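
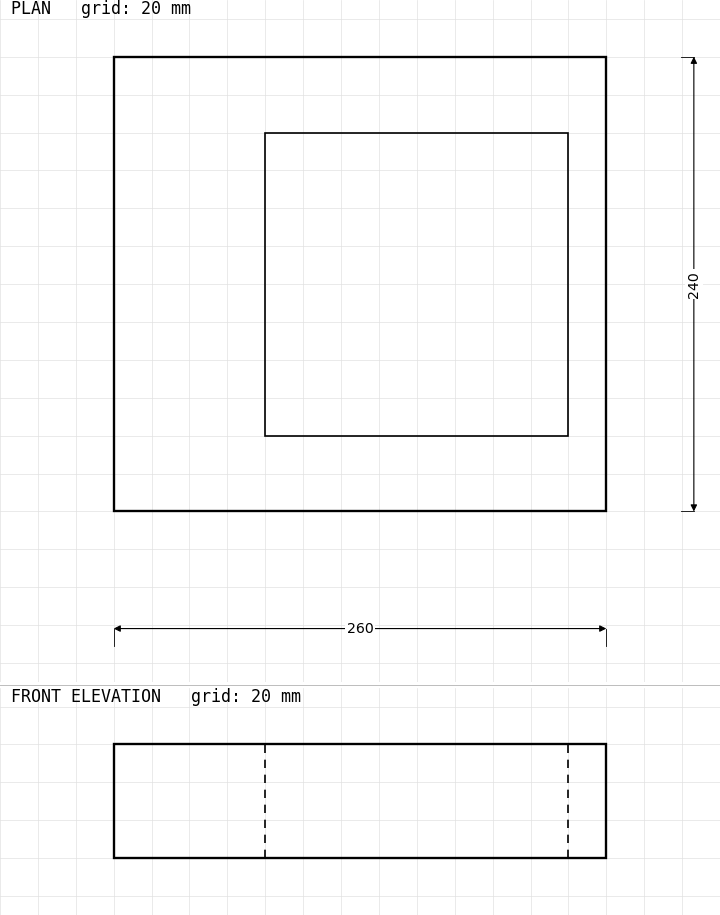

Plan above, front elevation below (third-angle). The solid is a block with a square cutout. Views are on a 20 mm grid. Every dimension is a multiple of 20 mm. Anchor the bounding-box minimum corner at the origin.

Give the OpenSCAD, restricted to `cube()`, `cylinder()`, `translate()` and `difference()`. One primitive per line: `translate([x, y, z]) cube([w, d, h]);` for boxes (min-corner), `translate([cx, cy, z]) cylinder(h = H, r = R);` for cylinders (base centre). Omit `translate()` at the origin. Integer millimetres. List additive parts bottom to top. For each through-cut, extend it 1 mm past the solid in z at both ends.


difference() {
  cube([260, 240, 60]);
  translate([80, 40, -1]) cube([160, 160, 62]);
}


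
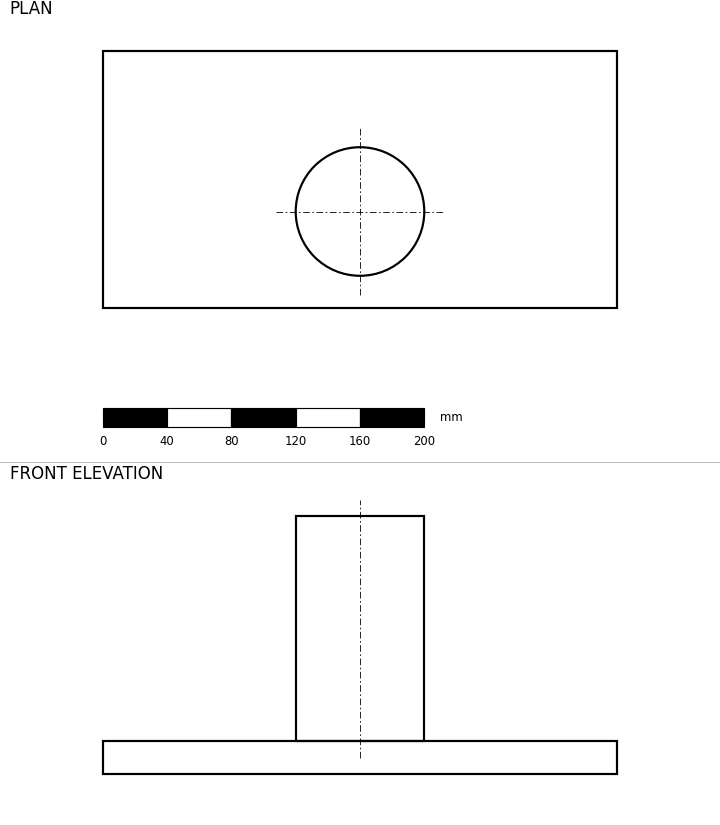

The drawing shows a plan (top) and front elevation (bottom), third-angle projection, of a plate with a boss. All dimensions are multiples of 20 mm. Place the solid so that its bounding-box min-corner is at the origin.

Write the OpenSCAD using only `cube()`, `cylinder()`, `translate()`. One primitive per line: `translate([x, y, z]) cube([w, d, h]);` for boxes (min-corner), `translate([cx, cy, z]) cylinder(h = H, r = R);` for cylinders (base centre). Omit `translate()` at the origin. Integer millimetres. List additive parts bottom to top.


cube([320, 160, 20]);
translate([160, 60, 20]) cylinder(h = 140, r = 40);


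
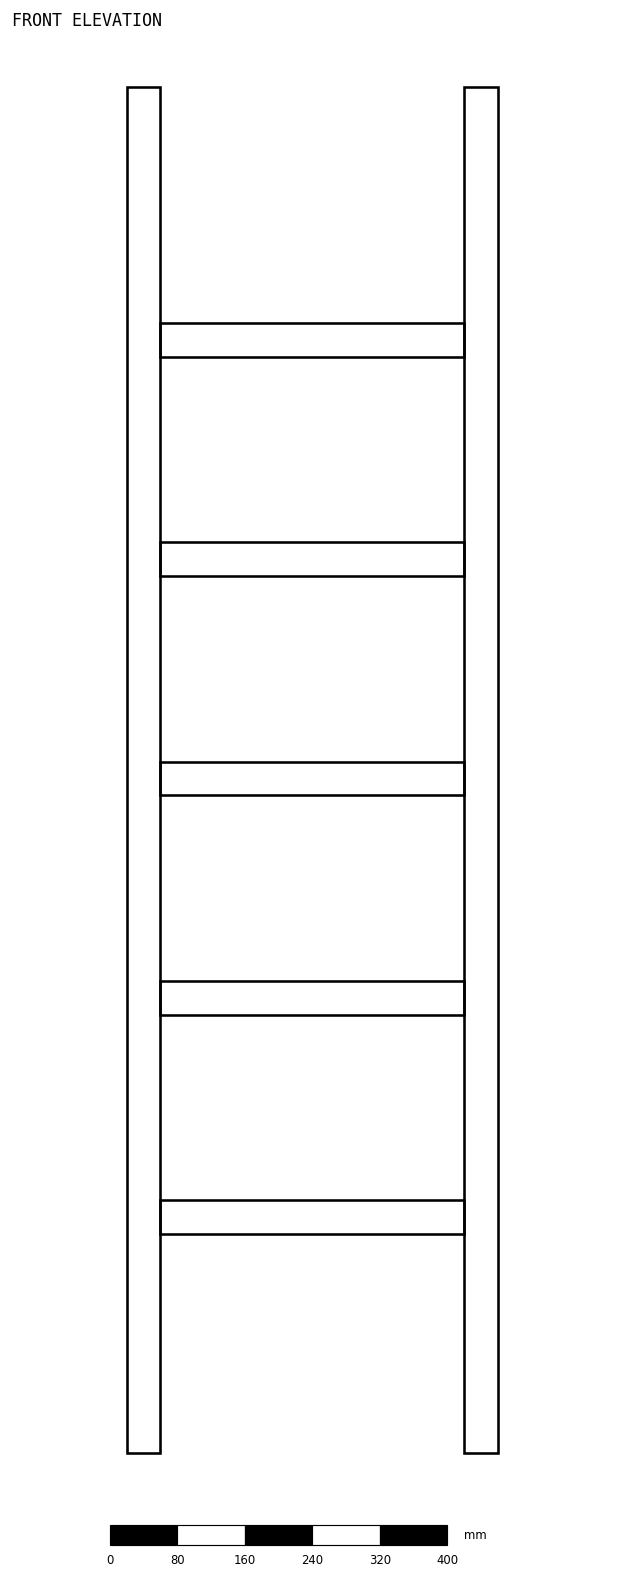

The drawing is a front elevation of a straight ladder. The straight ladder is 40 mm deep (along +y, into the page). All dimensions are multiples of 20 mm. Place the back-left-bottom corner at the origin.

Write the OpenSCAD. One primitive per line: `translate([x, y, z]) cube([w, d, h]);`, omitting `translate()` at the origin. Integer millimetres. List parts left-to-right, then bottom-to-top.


cube([40, 40, 1620]);
translate([40, 0, 260]) cube([360, 40, 40]);
translate([40, 0, 520]) cube([360, 40, 40]);
translate([40, 0, 780]) cube([360, 40, 40]);
translate([40, 0, 1040]) cube([360, 40, 40]);
translate([40, 0, 1300]) cube([360, 40, 40]);
translate([400, 0, 0]) cube([40, 40, 1620]);


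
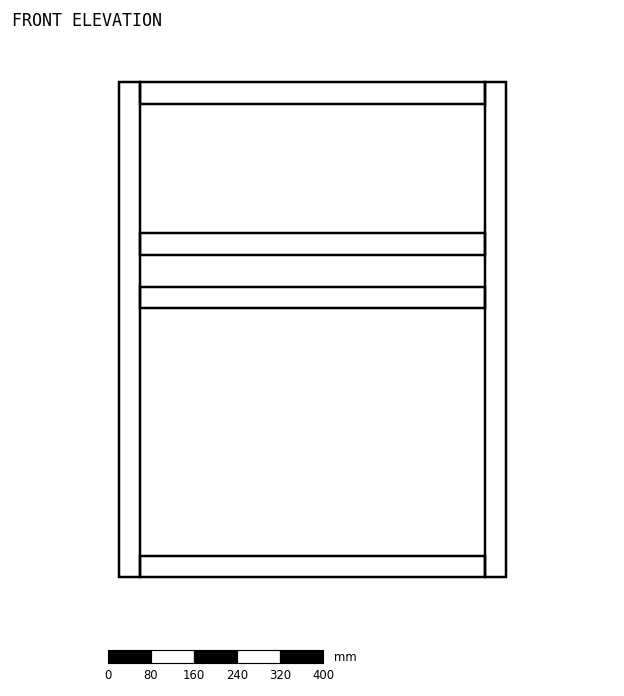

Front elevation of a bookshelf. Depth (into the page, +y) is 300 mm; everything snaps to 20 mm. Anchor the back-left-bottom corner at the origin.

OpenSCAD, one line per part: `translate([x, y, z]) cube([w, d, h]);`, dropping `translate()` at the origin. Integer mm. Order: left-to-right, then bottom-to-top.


cube([40, 300, 920]);
translate([40, 0, 0]) cube([640, 300, 40]);
translate([40, 0, 500]) cube([640, 300, 40]);
translate([40, 0, 600]) cube([640, 300, 40]);
translate([40, 0, 880]) cube([640, 300, 40]);
translate([680, 0, 0]) cube([40, 300, 920]);


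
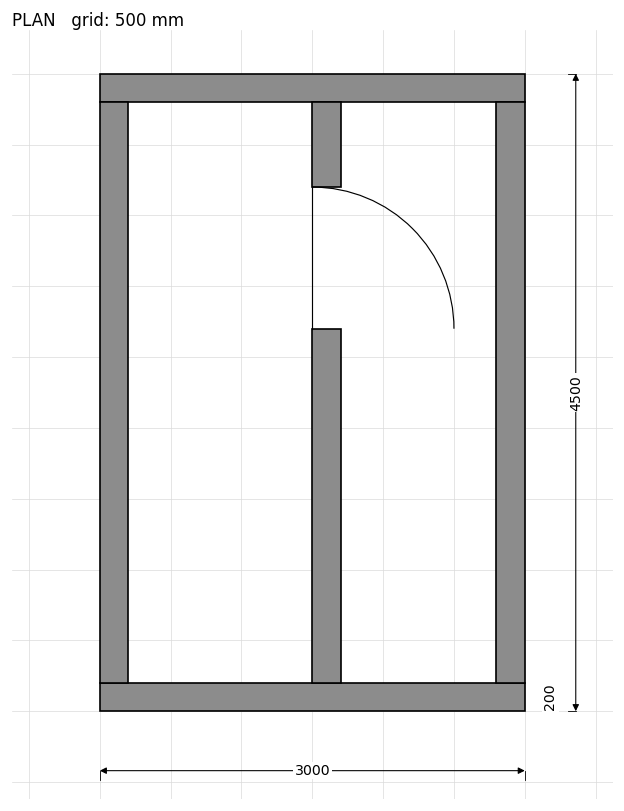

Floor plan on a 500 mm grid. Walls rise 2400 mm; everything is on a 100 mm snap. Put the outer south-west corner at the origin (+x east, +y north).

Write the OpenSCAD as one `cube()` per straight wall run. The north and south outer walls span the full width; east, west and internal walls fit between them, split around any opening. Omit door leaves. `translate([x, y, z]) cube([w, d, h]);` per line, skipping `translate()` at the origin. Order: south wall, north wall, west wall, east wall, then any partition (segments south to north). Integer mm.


cube([3000, 200, 2400]);
translate([0, 4300, 0]) cube([3000, 200, 2400]);
translate([0, 200, 0]) cube([200, 4100, 2400]);
translate([2800, 200, 0]) cube([200, 4100, 2400]);
translate([1500, 200, 0]) cube([200, 2500, 2400]);
translate([1500, 3700, 0]) cube([200, 600, 2400]);


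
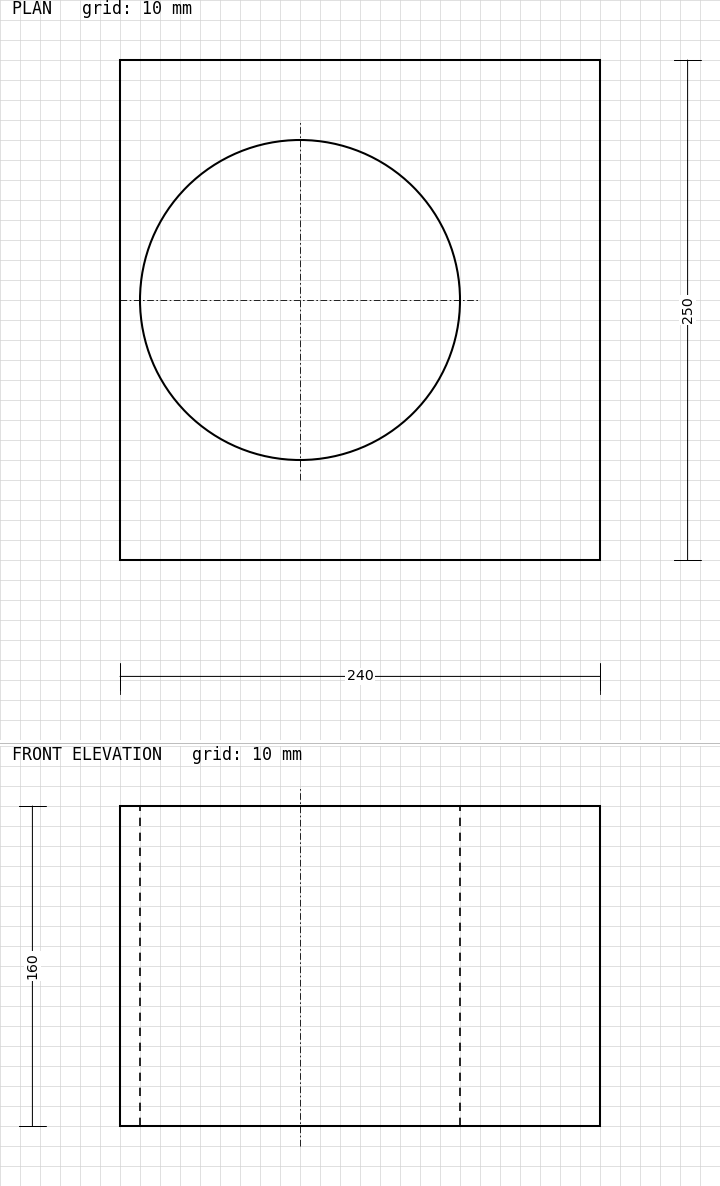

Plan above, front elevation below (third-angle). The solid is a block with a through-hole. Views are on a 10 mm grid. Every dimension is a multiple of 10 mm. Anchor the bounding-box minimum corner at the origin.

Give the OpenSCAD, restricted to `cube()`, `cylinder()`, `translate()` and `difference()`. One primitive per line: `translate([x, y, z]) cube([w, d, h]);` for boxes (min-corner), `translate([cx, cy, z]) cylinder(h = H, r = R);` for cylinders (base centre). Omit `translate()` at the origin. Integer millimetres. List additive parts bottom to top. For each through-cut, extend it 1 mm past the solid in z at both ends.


difference() {
  cube([240, 250, 160]);
  translate([90, 130, -1]) cylinder(h = 162, r = 80);
}


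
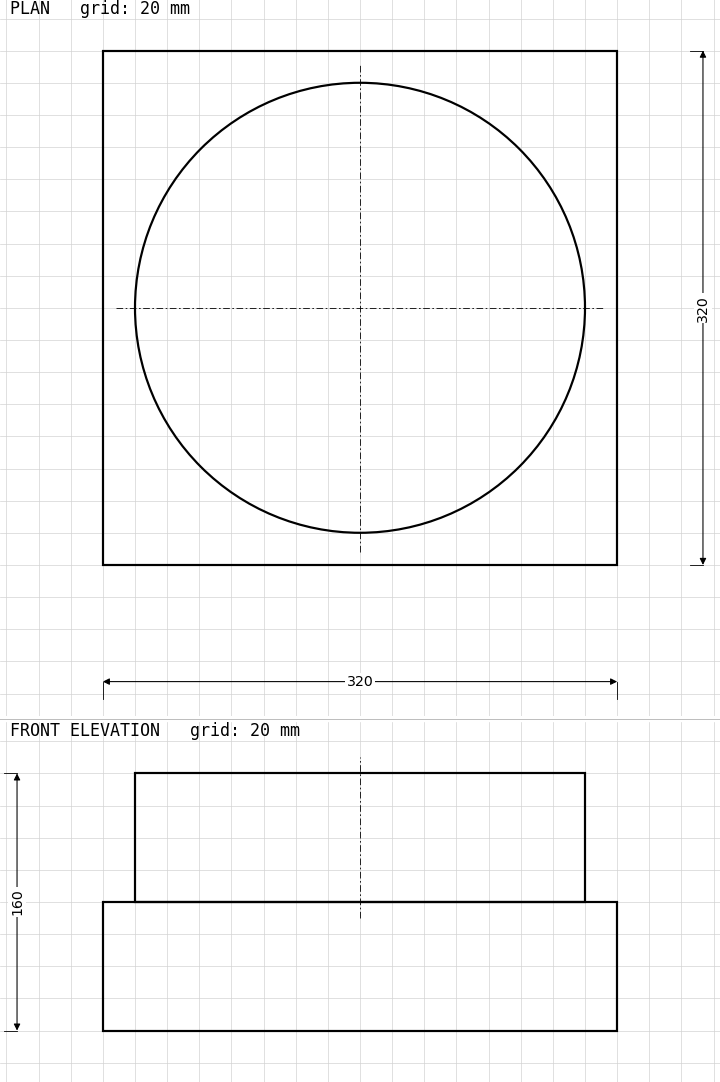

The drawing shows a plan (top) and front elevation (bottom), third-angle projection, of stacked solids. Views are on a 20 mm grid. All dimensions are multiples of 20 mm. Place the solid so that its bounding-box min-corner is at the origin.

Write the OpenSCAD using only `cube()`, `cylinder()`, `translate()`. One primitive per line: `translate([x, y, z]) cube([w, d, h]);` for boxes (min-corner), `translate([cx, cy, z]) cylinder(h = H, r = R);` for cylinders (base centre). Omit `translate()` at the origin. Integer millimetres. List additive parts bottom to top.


cube([320, 320, 80]);
translate([160, 160, 80]) cylinder(h = 80, r = 140);


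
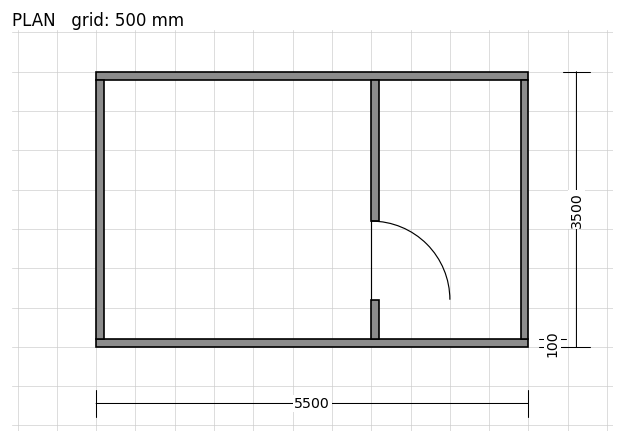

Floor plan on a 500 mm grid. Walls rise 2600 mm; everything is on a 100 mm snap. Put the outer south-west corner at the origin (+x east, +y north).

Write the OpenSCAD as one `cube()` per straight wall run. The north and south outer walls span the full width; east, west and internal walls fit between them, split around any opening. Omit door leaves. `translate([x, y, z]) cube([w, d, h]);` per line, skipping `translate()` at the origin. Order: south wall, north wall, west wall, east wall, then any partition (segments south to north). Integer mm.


cube([5500, 100, 2600]);
translate([0, 3400, 0]) cube([5500, 100, 2600]);
translate([0, 100, 0]) cube([100, 3300, 2600]);
translate([5400, 100, 0]) cube([100, 3300, 2600]);
translate([3500, 100, 0]) cube([100, 500, 2600]);
translate([3500, 1600, 0]) cube([100, 1800, 2600]);


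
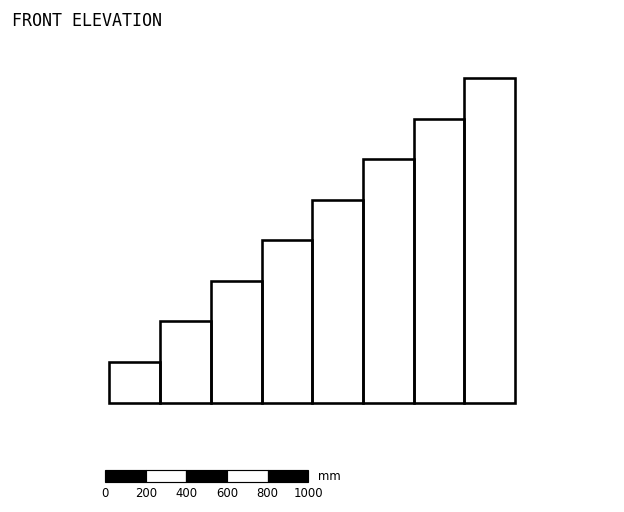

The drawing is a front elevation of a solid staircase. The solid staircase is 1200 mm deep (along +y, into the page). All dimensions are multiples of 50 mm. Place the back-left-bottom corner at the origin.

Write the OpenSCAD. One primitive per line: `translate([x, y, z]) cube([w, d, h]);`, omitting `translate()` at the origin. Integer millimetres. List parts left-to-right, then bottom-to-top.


cube([250, 1200, 200]);
translate([250, 0, 0]) cube([250, 1200, 400]);
translate([500, 0, 0]) cube([250, 1200, 600]);
translate([750, 0, 0]) cube([250, 1200, 800]);
translate([1000, 0, 0]) cube([250, 1200, 1000]);
translate([1250, 0, 0]) cube([250, 1200, 1200]);
translate([1500, 0, 0]) cube([250, 1200, 1400]);
translate([1750, 0, 0]) cube([250, 1200, 1600]);


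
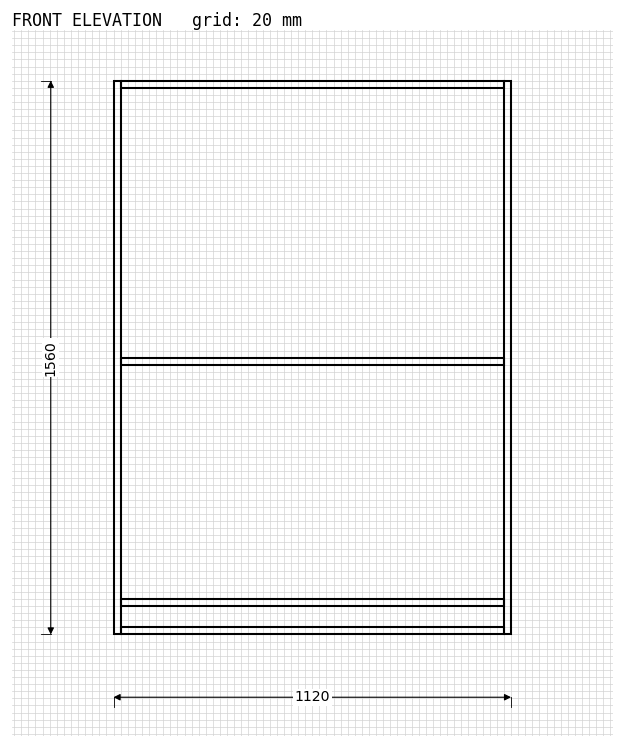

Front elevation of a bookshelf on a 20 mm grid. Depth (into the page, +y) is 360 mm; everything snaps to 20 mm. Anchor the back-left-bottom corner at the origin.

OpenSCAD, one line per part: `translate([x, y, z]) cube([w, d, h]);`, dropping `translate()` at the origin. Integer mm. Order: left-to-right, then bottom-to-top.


cube([20, 360, 1560]);
translate([20, 0, 0]) cube([1080, 360, 20]);
translate([20, 0, 80]) cube([1080, 360, 20]);
translate([20, 0, 760]) cube([1080, 360, 20]);
translate([20, 0, 1540]) cube([1080, 360, 20]);
translate([1100, 0, 0]) cube([20, 360, 1560]);


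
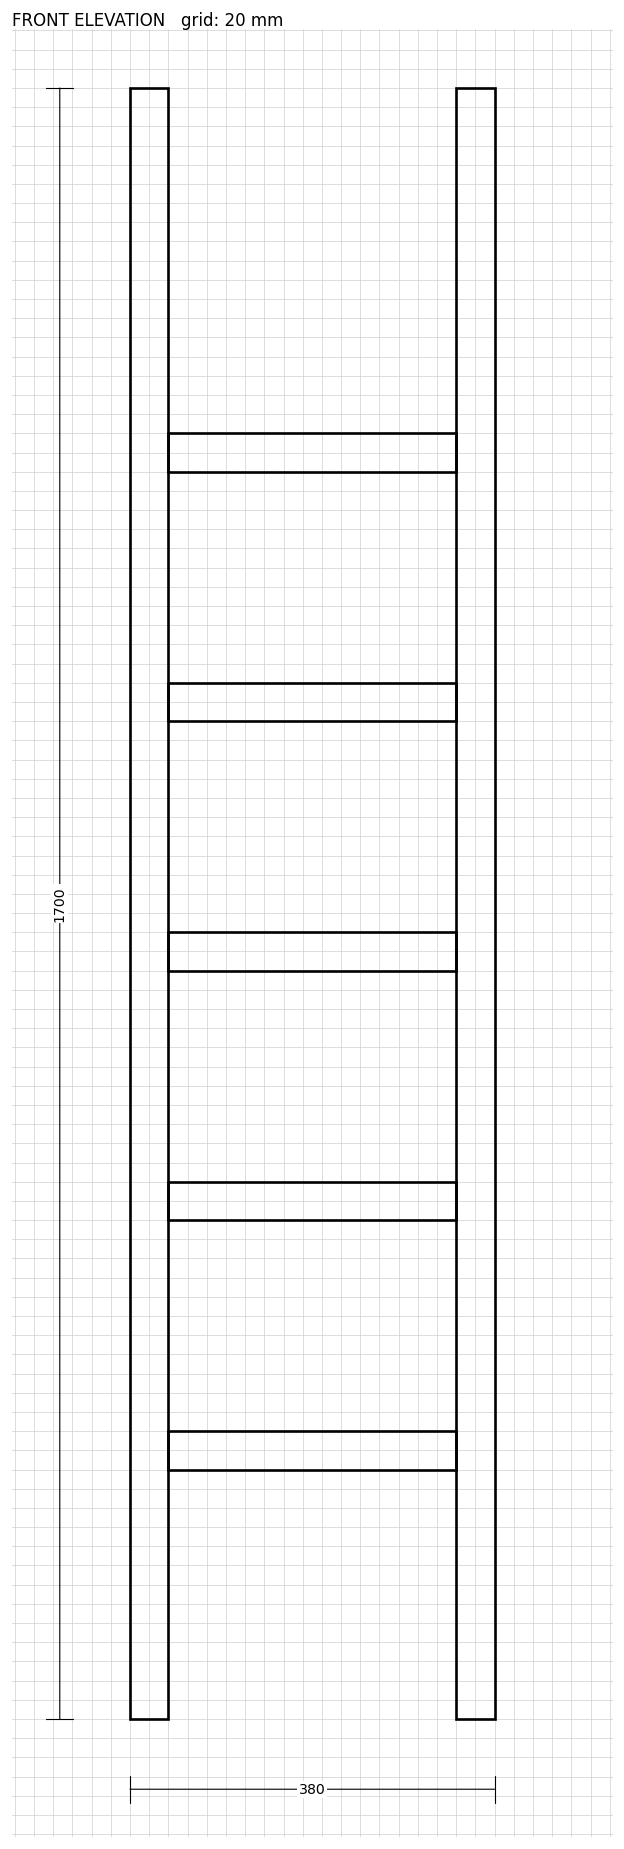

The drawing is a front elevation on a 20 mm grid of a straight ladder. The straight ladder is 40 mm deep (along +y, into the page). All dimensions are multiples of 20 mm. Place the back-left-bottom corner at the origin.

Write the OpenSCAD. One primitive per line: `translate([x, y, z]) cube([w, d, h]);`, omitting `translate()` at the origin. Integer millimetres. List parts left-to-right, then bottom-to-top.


cube([40, 40, 1700]);
translate([40, 0, 260]) cube([300, 40, 40]);
translate([40, 0, 520]) cube([300, 40, 40]);
translate([40, 0, 780]) cube([300, 40, 40]);
translate([40, 0, 1040]) cube([300, 40, 40]);
translate([40, 0, 1300]) cube([300, 40, 40]);
translate([340, 0, 0]) cube([40, 40, 1700]);


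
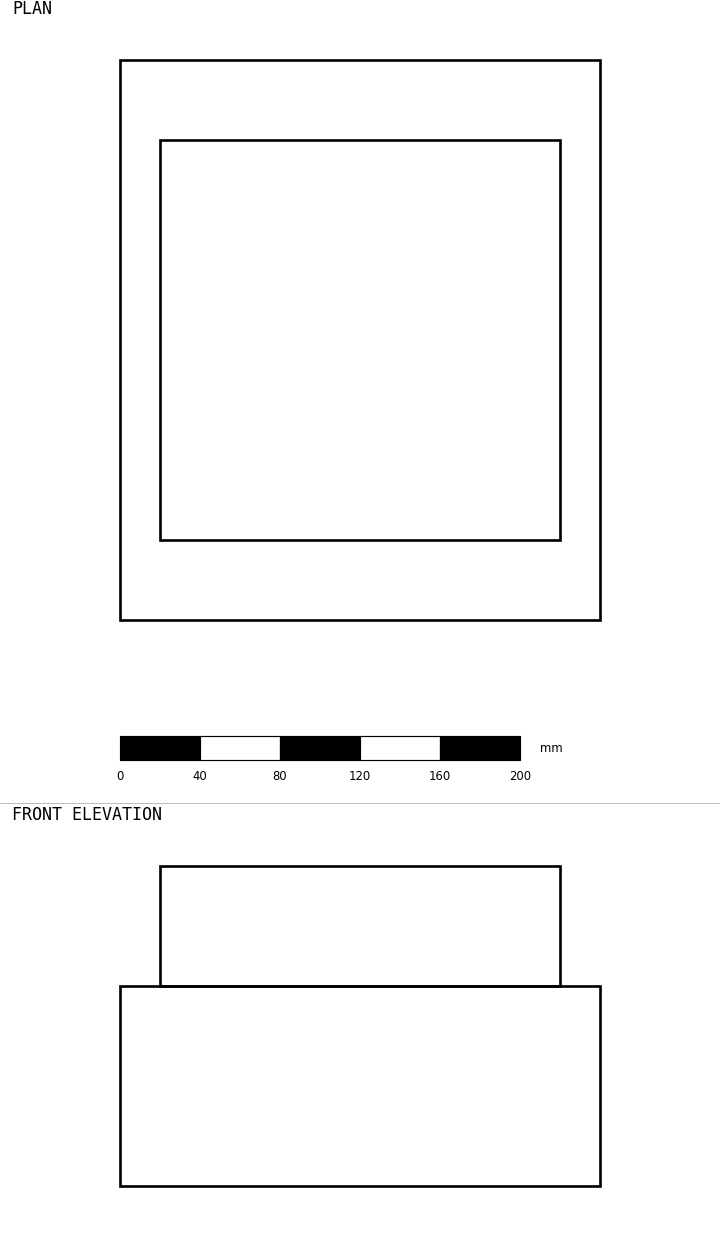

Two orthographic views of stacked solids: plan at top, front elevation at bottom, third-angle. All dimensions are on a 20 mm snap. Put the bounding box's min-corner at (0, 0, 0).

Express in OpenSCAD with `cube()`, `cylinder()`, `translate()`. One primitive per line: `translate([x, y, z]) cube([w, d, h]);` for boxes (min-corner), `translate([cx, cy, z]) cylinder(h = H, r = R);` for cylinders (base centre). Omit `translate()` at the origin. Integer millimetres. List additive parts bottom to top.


cube([240, 280, 100]);
translate([20, 40, 100]) cube([200, 200, 60]);


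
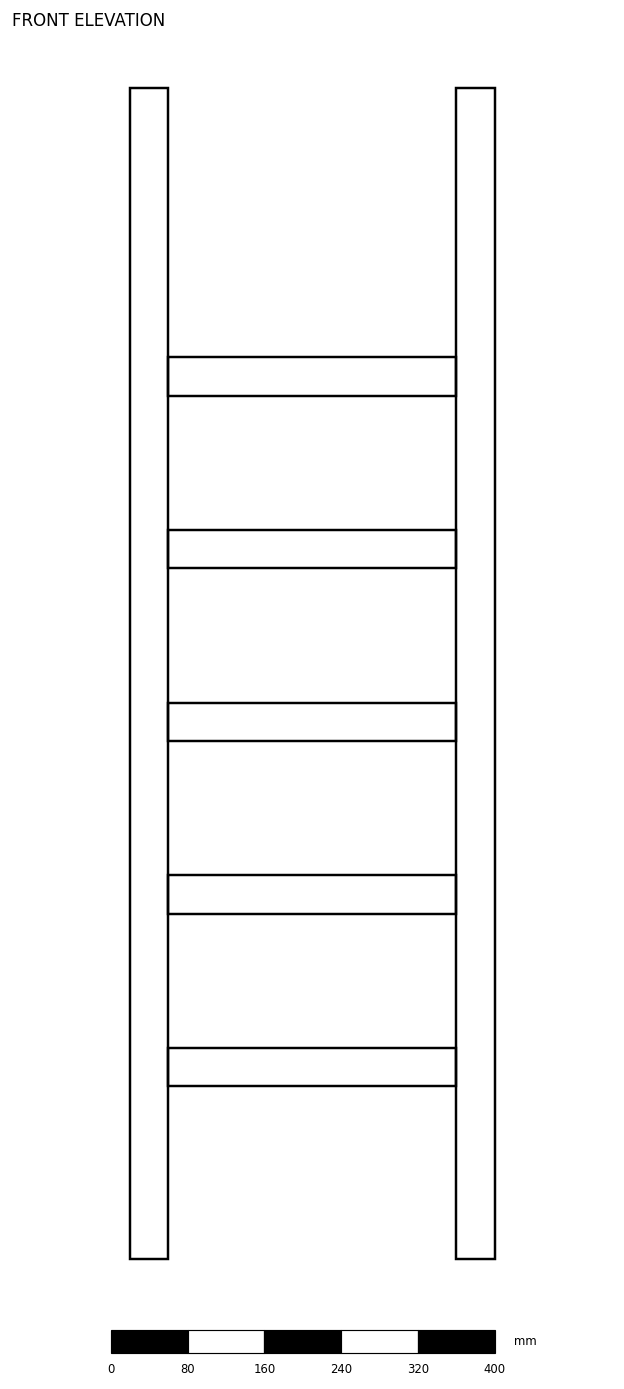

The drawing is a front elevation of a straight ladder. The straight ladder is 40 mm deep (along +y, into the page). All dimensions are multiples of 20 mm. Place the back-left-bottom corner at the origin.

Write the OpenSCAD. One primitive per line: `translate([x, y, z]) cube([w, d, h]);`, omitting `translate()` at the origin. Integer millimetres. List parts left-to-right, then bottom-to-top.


cube([40, 40, 1220]);
translate([40, 0, 180]) cube([300, 40, 40]);
translate([40, 0, 360]) cube([300, 40, 40]);
translate([40, 0, 540]) cube([300, 40, 40]);
translate([40, 0, 720]) cube([300, 40, 40]);
translate([40, 0, 900]) cube([300, 40, 40]);
translate([340, 0, 0]) cube([40, 40, 1220]);


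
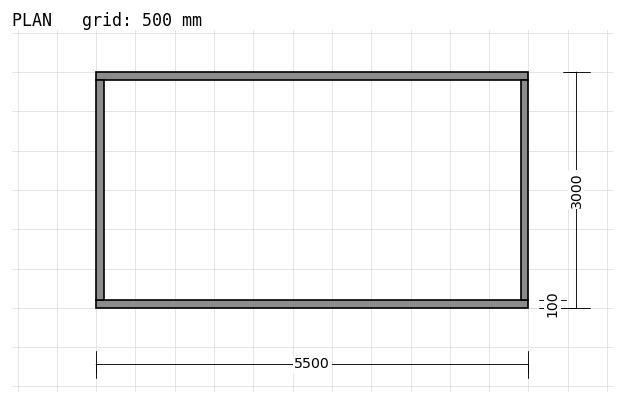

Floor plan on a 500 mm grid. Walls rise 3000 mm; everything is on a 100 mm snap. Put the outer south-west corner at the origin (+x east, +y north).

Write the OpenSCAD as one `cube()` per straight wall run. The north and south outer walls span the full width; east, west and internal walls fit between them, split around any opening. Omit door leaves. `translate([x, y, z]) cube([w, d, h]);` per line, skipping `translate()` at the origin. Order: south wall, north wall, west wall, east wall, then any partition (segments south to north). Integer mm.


cube([5500, 100, 3000]);
translate([0, 2900, 0]) cube([5500, 100, 3000]);
translate([0, 100, 0]) cube([100, 2800, 3000]);
translate([5400, 100, 0]) cube([100, 2800, 3000]);


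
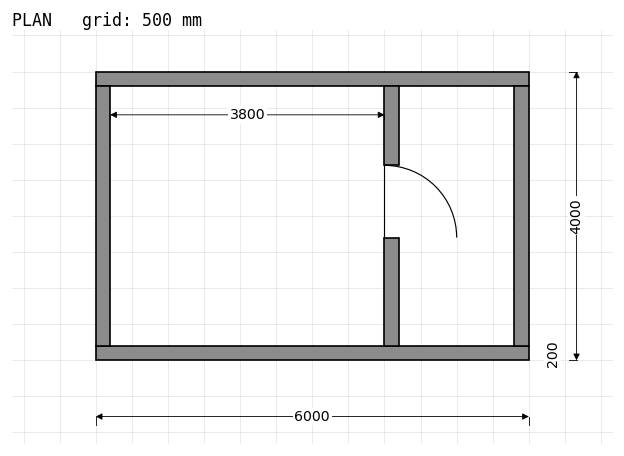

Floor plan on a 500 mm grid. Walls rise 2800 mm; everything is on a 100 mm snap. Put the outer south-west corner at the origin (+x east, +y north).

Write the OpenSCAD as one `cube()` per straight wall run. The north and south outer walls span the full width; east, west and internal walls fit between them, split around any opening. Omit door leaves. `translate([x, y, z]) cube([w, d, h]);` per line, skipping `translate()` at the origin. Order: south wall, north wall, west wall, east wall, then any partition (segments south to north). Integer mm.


cube([6000, 200, 2800]);
translate([0, 3800, 0]) cube([6000, 200, 2800]);
translate([0, 200, 0]) cube([200, 3600, 2800]);
translate([5800, 200, 0]) cube([200, 3600, 2800]);
translate([4000, 200, 0]) cube([200, 1500, 2800]);
translate([4000, 2700, 0]) cube([200, 1100, 2800]);


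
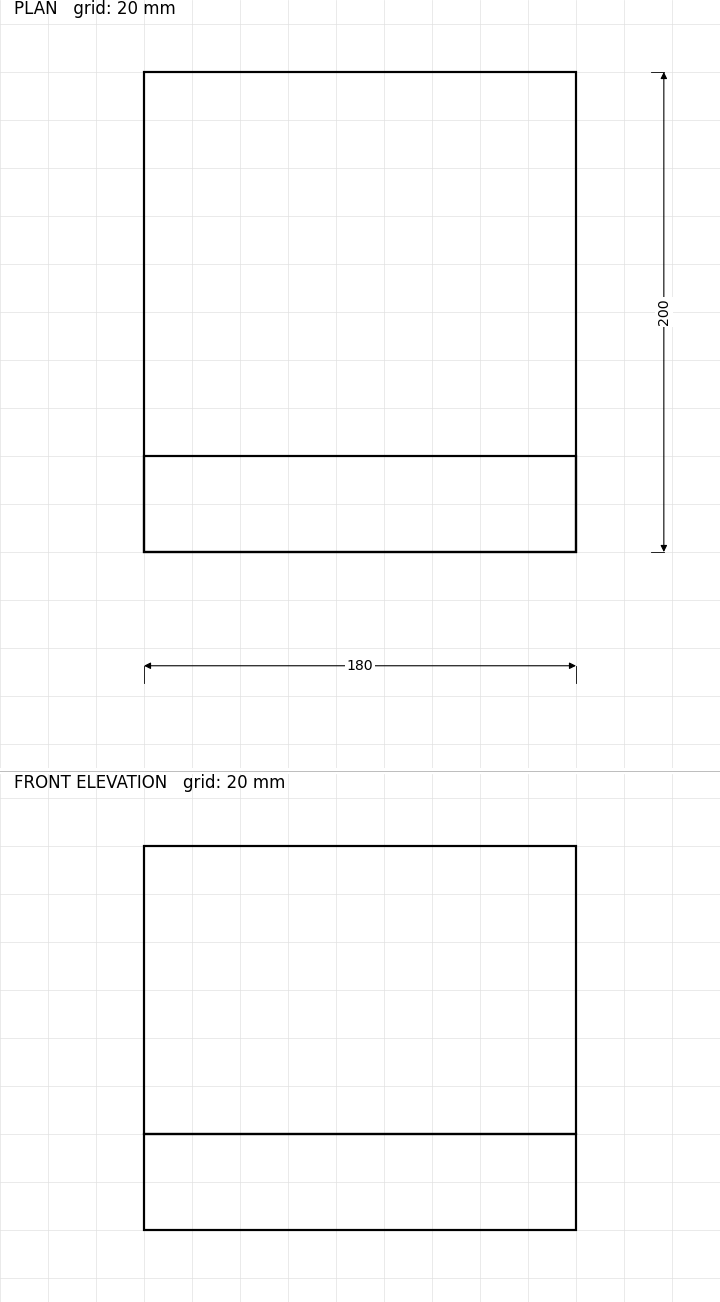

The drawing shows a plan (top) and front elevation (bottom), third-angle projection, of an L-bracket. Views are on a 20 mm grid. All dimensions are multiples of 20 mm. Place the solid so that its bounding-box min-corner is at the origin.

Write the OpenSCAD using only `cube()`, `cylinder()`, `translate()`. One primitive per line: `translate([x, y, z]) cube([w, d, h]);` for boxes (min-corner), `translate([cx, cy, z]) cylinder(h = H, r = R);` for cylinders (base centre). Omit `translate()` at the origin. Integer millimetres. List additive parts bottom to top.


cube([180, 200, 40]);
translate([0, 0, 40]) cube([180, 40, 120]);


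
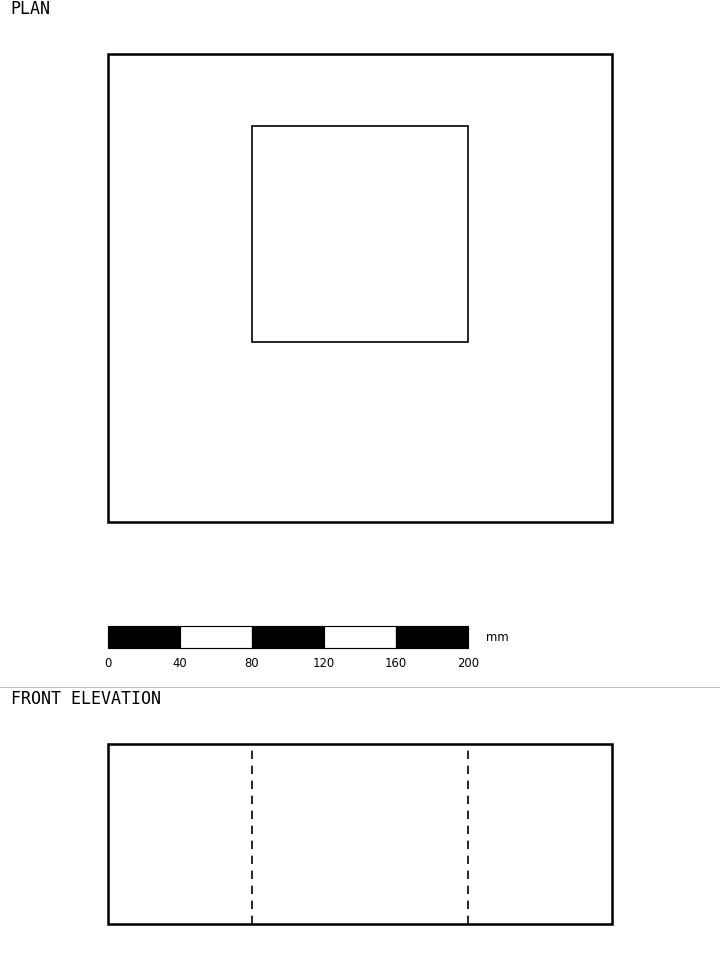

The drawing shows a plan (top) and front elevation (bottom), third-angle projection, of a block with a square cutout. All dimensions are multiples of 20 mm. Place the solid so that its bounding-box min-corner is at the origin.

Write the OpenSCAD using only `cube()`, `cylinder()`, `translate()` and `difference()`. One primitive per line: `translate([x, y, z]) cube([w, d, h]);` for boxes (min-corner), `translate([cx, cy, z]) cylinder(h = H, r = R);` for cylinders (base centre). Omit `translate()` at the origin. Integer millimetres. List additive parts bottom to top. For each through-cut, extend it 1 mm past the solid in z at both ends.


difference() {
  cube([280, 260, 100]);
  translate([80, 100, -1]) cube([120, 120, 102]);
}


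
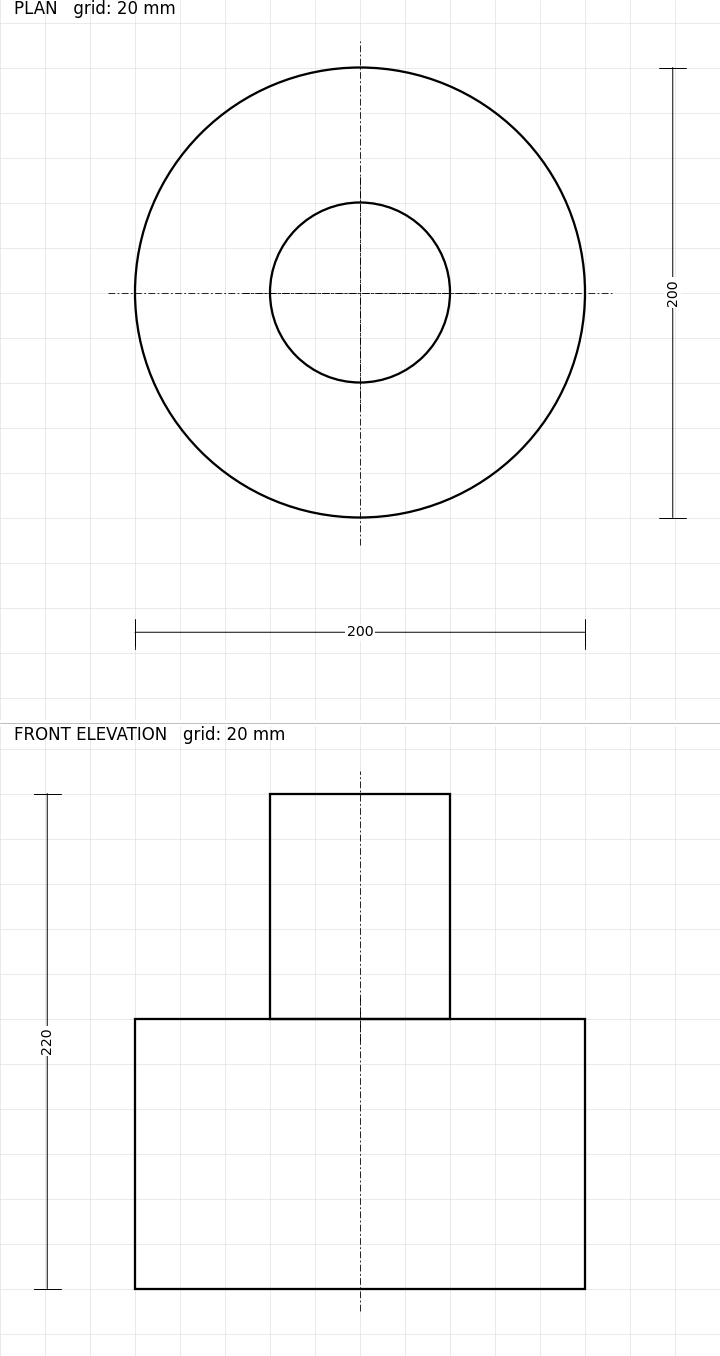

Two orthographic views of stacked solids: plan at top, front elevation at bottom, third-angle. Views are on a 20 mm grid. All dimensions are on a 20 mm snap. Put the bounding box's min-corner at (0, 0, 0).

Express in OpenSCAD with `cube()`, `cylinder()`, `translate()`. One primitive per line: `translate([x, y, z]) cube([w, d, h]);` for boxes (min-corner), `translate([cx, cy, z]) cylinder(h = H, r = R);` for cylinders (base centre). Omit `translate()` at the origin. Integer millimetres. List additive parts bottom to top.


translate([100, 100, 0]) cylinder(h = 120, r = 100);
translate([100, 100, 120]) cylinder(h = 100, r = 40);


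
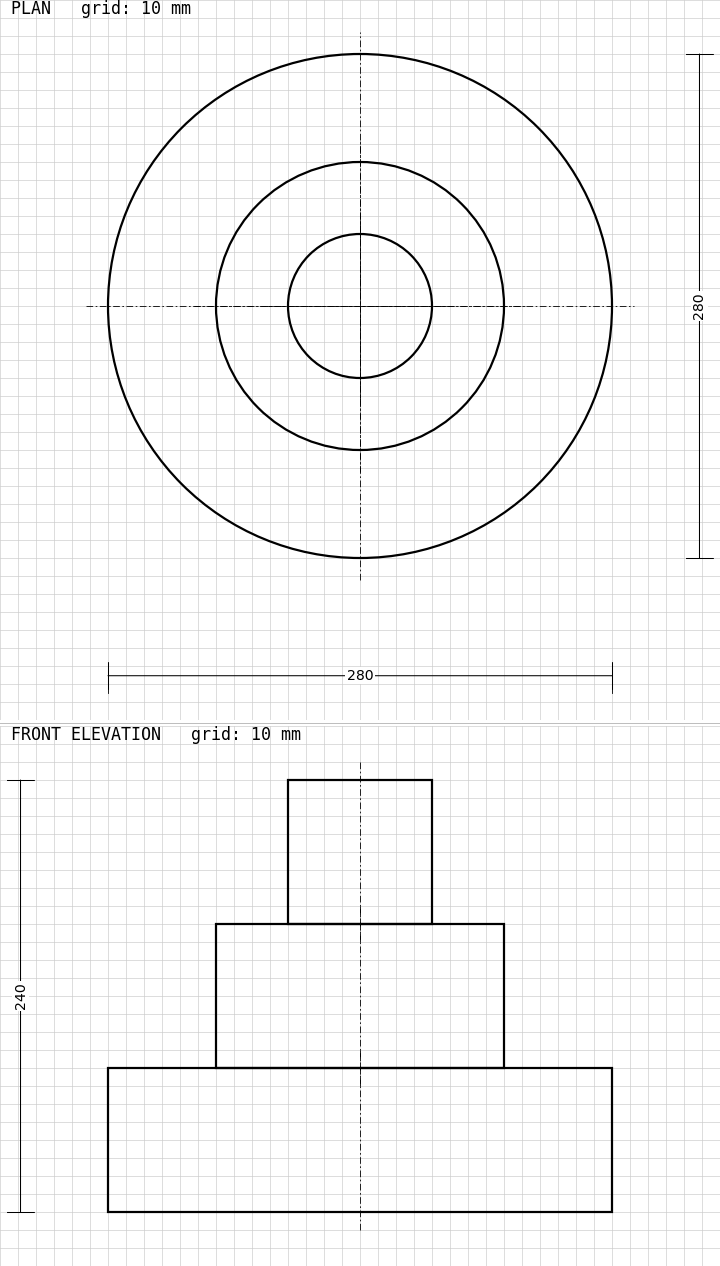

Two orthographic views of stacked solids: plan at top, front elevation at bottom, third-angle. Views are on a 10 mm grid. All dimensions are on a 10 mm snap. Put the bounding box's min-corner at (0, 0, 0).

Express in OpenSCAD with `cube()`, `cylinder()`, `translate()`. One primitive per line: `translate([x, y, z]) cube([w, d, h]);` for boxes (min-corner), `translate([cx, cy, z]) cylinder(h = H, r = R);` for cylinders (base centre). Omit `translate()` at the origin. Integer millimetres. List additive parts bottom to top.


translate([140, 140, 0]) cylinder(h = 80, r = 140);
translate([140, 140, 80]) cylinder(h = 80, r = 80);
translate([140, 140, 160]) cylinder(h = 80, r = 40);


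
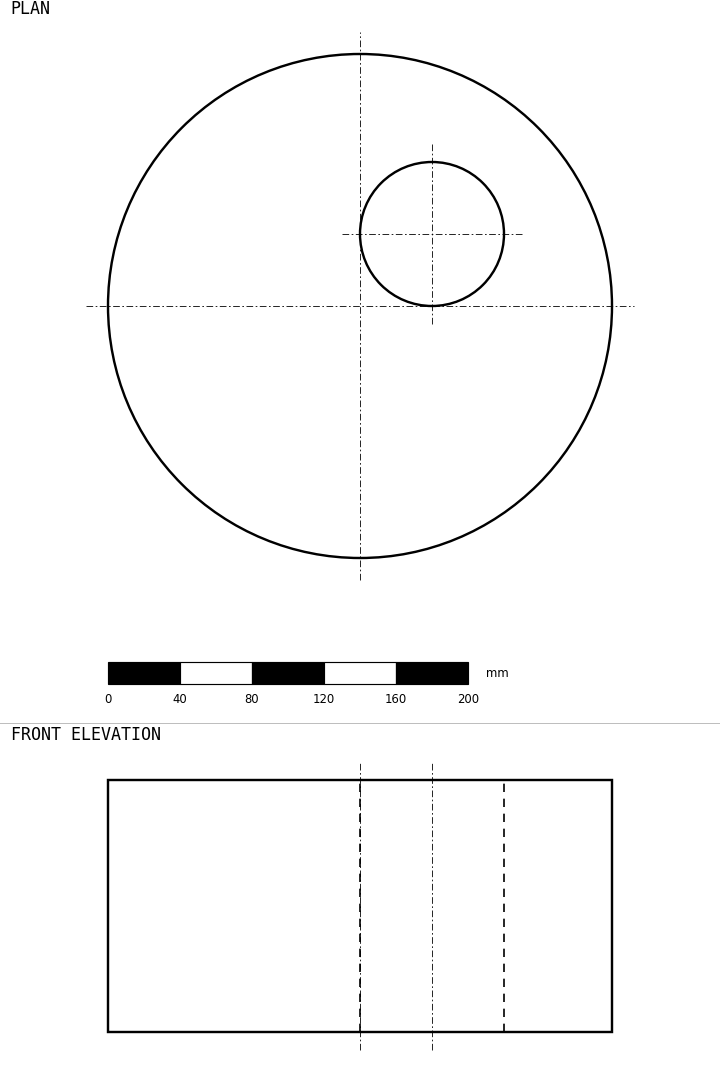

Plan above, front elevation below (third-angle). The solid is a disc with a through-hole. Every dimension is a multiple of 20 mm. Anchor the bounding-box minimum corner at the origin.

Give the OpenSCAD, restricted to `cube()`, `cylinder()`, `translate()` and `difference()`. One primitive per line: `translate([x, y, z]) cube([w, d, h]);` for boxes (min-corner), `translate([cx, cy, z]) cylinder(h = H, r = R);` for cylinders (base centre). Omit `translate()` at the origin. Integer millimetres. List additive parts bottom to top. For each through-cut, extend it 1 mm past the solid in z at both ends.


difference() {
  translate([140, 140, 0]) cylinder(h = 140, r = 140);
  translate([180, 180, -1]) cylinder(h = 142, r = 40);
}


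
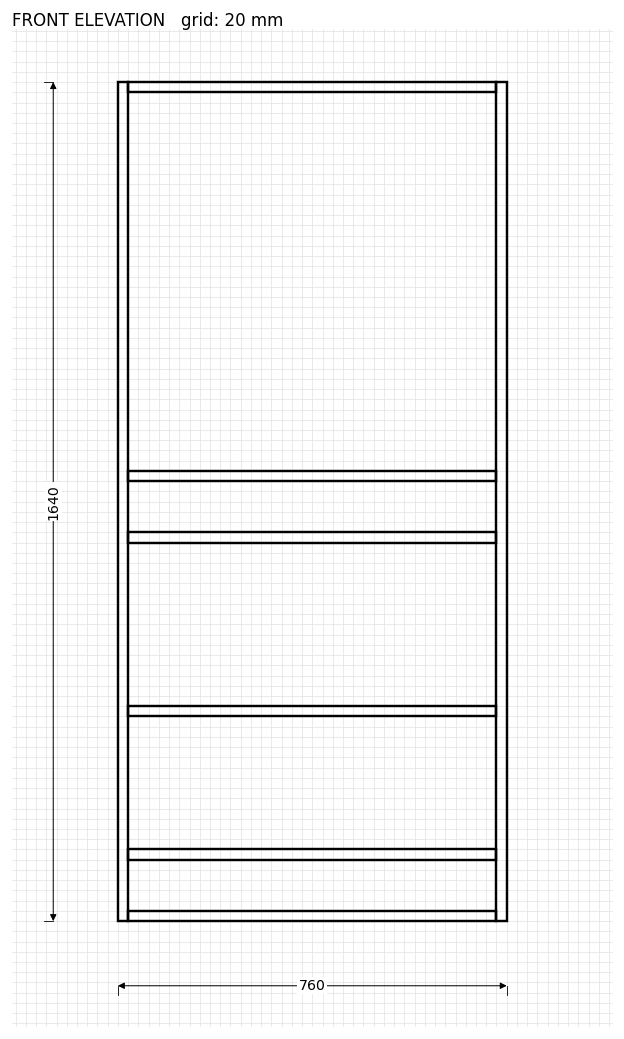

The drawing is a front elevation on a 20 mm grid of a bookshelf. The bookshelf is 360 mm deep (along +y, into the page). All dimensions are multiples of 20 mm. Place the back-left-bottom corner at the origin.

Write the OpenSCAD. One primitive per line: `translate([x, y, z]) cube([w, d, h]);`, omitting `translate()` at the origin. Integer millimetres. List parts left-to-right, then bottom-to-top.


cube([20, 360, 1640]);
translate([20, 0, 0]) cube([720, 360, 20]);
translate([20, 0, 120]) cube([720, 360, 20]);
translate([20, 0, 400]) cube([720, 360, 20]);
translate([20, 0, 740]) cube([720, 360, 20]);
translate([20, 0, 860]) cube([720, 360, 20]);
translate([20, 0, 1620]) cube([720, 360, 20]);
translate([740, 0, 0]) cube([20, 360, 1640]);


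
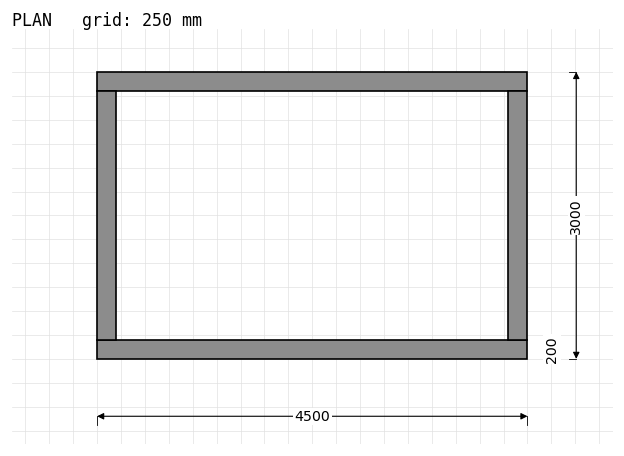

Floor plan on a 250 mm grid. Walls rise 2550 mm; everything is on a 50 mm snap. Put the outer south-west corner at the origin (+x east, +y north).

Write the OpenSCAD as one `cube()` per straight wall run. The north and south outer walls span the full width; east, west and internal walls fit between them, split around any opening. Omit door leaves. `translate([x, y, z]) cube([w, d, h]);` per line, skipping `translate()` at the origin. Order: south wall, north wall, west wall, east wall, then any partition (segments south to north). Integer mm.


cube([4500, 200, 2550]);
translate([0, 2800, 0]) cube([4500, 200, 2550]);
translate([0, 200, 0]) cube([200, 2600, 2550]);
translate([4300, 200, 0]) cube([200, 2600, 2550]);


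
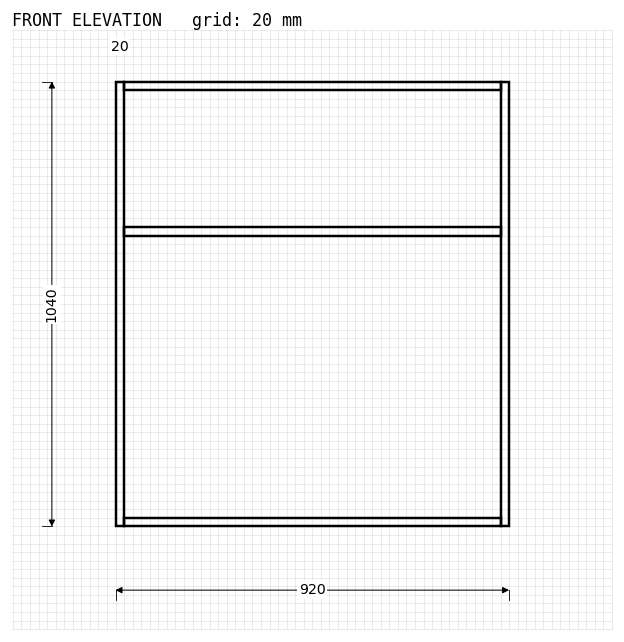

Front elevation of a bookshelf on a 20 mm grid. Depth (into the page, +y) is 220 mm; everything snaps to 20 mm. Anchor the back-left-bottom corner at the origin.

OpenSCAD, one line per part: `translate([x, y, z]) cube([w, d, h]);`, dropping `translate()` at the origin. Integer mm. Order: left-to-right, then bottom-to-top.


cube([20, 220, 1040]);
translate([20, 0, 0]) cube([880, 220, 20]);
translate([20, 0, 680]) cube([880, 220, 20]);
translate([20, 0, 1020]) cube([880, 220, 20]);
translate([900, 0, 0]) cube([20, 220, 1040]);


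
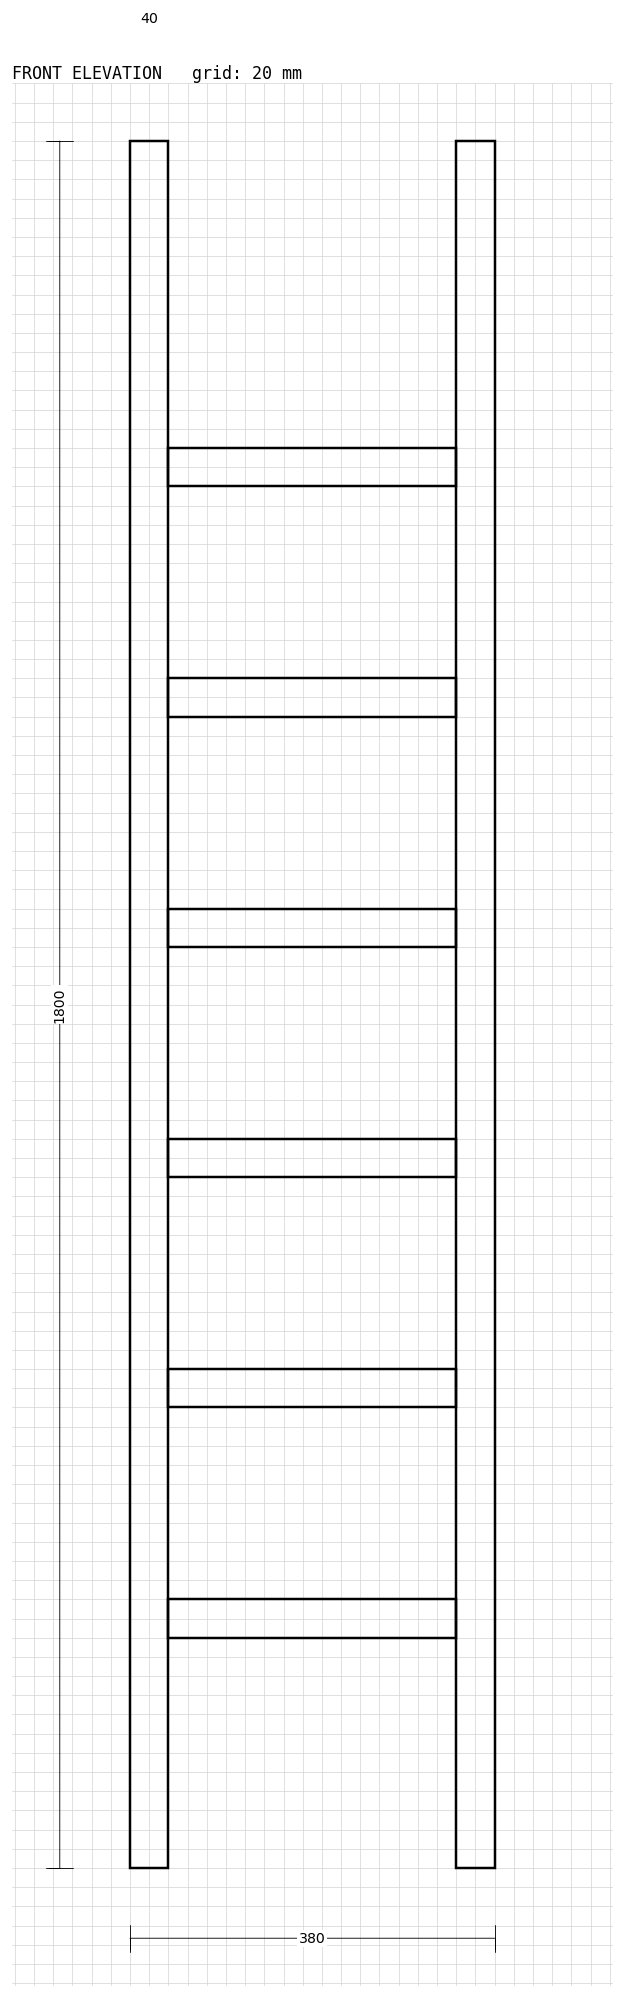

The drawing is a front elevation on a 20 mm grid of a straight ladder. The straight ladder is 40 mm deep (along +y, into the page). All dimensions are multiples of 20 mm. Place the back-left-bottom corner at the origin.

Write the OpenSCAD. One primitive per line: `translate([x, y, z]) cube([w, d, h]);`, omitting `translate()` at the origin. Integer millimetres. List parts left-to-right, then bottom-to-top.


cube([40, 40, 1800]);
translate([40, 0, 240]) cube([300, 40, 40]);
translate([40, 0, 480]) cube([300, 40, 40]);
translate([40, 0, 720]) cube([300, 40, 40]);
translate([40, 0, 960]) cube([300, 40, 40]);
translate([40, 0, 1200]) cube([300, 40, 40]);
translate([40, 0, 1440]) cube([300, 40, 40]);
translate([340, 0, 0]) cube([40, 40, 1800]);


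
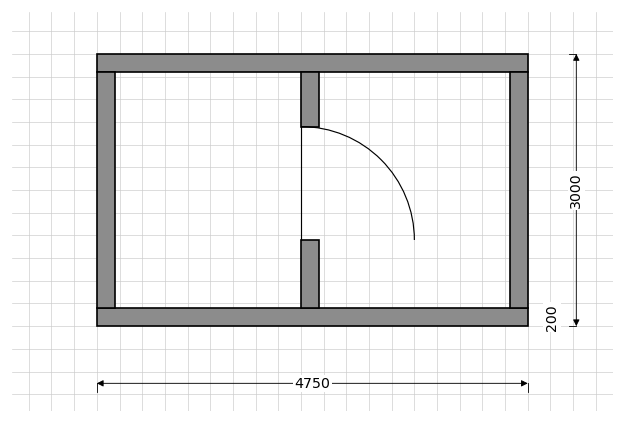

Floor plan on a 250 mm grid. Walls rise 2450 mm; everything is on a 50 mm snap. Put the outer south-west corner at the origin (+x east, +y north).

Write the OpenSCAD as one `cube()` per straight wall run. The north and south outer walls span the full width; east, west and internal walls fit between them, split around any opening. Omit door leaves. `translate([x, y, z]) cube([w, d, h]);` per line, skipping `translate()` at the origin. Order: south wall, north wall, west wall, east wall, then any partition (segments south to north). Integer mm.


cube([4750, 200, 2450]);
translate([0, 2800, 0]) cube([4750, 200, 2450]);
translate([0, 200, 0]) cube([200, 2600, 2450]);
translate([4550, 200, 0]) cube([200, 2600, 2450]);
translate([2250, 200, 0]) cube([200, 750, 2450]);
translate([2250, 2200, 0]) cube([200, 600, 2450]);


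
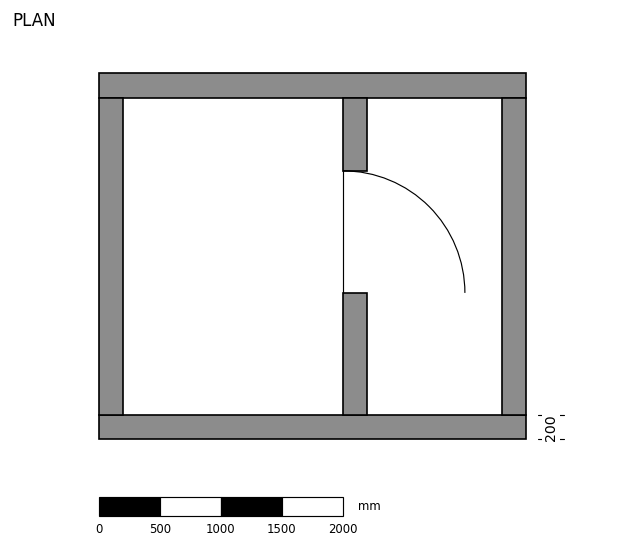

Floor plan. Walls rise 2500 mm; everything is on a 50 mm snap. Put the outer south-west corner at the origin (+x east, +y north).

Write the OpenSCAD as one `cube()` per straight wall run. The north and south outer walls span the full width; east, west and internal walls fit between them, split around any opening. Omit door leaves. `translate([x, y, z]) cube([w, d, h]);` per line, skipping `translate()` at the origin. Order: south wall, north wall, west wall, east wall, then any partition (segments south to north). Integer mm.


cube([3500, 200, 2500]);
translate([0, 2800, 0]) cube([3500, 200, 2500]);
translate([0, 200, 0]) cube([200, 2600, 2500]);
translate([3300, 200, 0]) cube([200, 2600, 2500]);
translate([2000, 200, 0]) cube([200, 1000, 2500]);
translate([2000, 2200, 0]) cube([200, 600, 2500]);


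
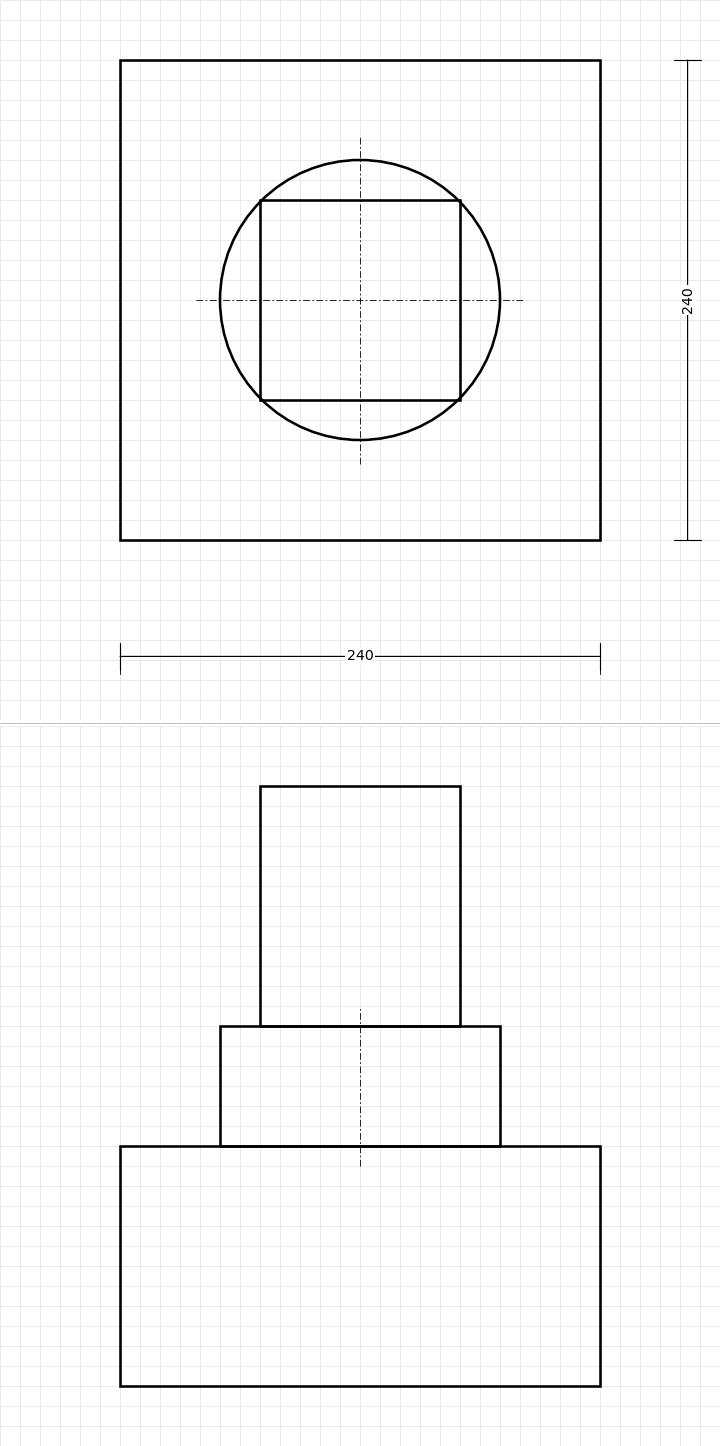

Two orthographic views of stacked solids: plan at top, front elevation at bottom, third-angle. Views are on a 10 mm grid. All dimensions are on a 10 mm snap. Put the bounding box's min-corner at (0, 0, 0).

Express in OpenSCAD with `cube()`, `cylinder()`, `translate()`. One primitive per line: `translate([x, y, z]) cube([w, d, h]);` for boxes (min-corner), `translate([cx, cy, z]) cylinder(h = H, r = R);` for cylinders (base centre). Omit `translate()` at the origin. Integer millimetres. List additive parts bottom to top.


cube([240, 240, 120]);
translate([120, 120, 120]) cylinder(h = 60, r = 70);
translate([70, 70, 180]) cube([100, 100, 120]);


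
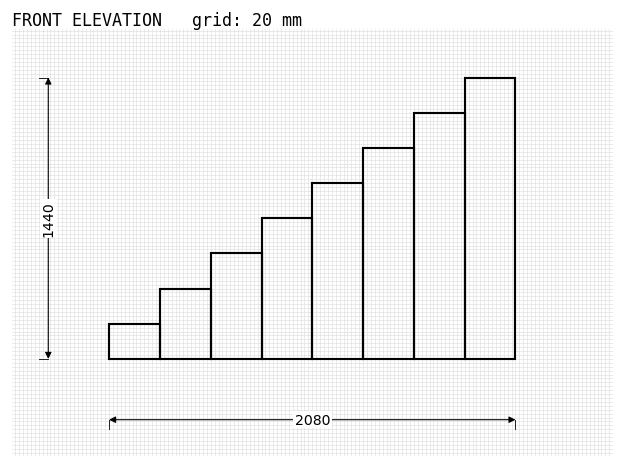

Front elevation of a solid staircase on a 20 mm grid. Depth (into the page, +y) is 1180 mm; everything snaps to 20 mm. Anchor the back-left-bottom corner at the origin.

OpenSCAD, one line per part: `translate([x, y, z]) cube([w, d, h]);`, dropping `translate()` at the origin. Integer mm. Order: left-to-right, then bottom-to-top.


cube([260, 1180, 180]);
translate([260, 0, 0]) cube([260, 1180, 360]);
translate([520, 0, 0]) cube([260, 1180, 540]);
translate([780, 0, 0]) cube([260, 1180, 720]);
translate([1040, 0, 0]) cube([260, 1180, 900]);
translate([1300, 0, 0]) cube([260, 1180, 1080]);
translate([1560, 0, 0]) cube([260, 1180, 1260]);
translate([1820, 0, 0]) cube([260, 1180, 1440]);


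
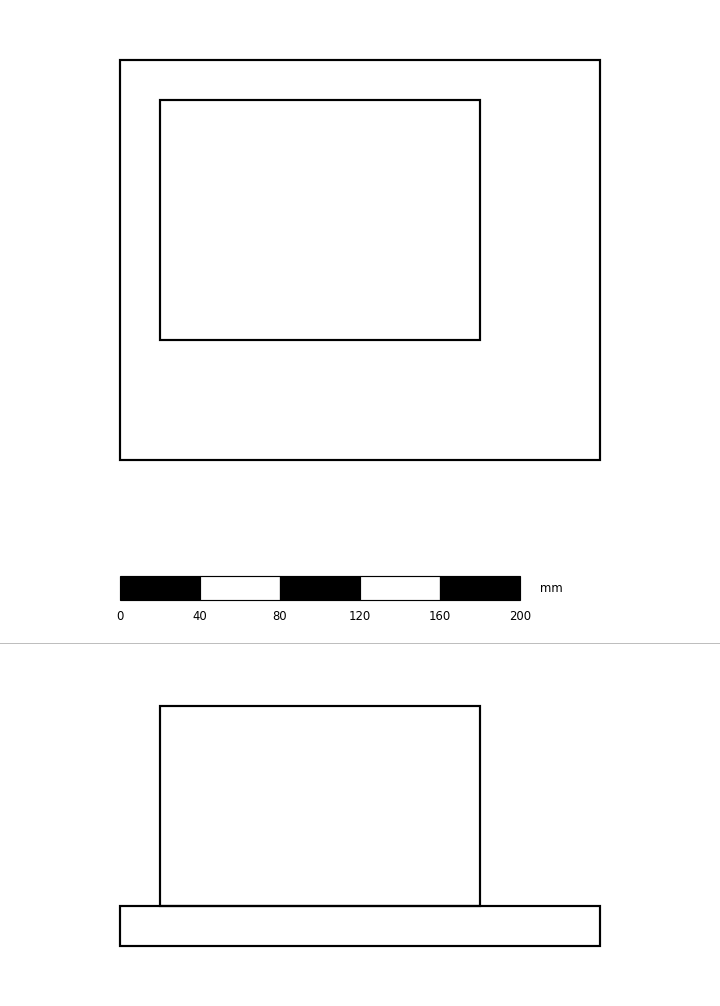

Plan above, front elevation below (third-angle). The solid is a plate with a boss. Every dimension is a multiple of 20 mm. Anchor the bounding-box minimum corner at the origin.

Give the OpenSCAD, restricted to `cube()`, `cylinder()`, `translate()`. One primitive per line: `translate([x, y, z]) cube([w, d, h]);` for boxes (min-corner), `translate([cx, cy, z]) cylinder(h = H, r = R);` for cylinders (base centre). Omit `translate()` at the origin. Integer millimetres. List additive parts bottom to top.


cube([240, 200, 20]);
translate([20, 60, 20]) cube([160, 120, 100]);


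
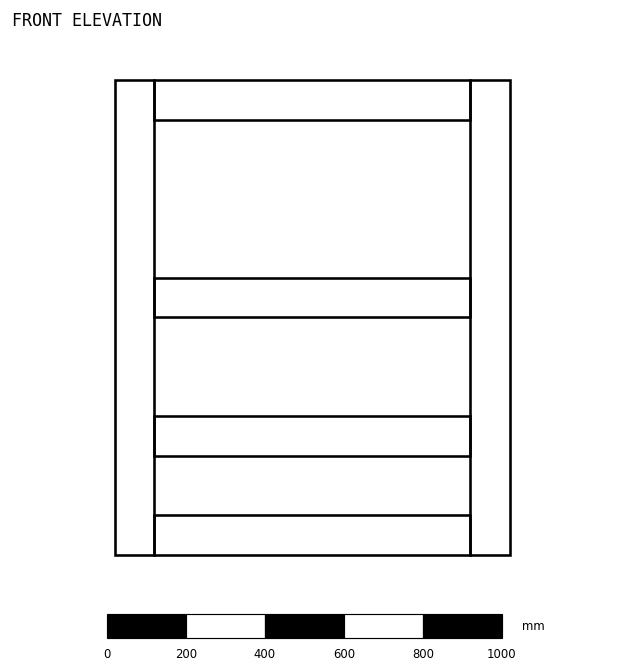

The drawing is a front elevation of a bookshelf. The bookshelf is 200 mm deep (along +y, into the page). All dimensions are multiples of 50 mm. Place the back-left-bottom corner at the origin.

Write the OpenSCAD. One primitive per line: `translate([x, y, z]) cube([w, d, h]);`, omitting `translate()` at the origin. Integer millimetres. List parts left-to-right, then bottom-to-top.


cube([100, 200, 1200]);
translate([100, 0, 0]) cube([800, 200, 100]);
translate([100, 0, 250]) cube([800, 200, 100]);
translate([100, 0, 600]) cube([800, 200, 100]);
translate([100, 0, 1100]) cube([800, 200, 100]);
translate([900, 0, 0]) cube([100, 200, 1200]);


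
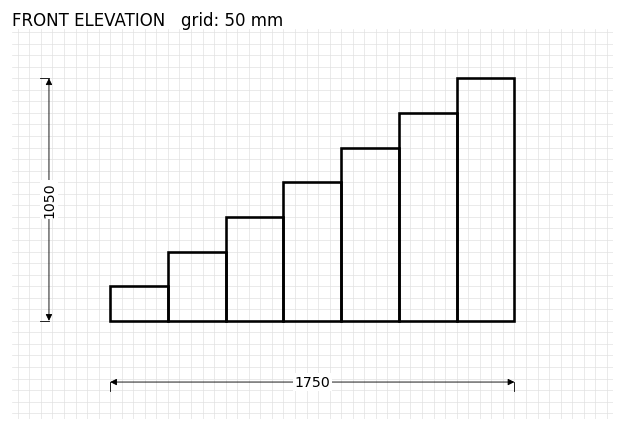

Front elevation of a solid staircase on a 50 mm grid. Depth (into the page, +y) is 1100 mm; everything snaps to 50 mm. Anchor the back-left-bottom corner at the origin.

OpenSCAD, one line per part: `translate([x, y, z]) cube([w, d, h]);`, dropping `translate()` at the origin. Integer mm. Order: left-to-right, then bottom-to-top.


cube([250, 1100, 150]);
translate([250, 0, 0]) cube([250, 1100, 300]);
translate([500, 0, 0]) cube([250, 1100, 450]);
translate([750, 0, 0]) cube([250, 1100, 600]);
translate([1000, 0, 0]) cube([250, 1100, 750]);
translate([1250, 0, 0]) cube([250, 1100, 900]);
translate([1500, 0, 0]) cube([250, 1100, 1050]);


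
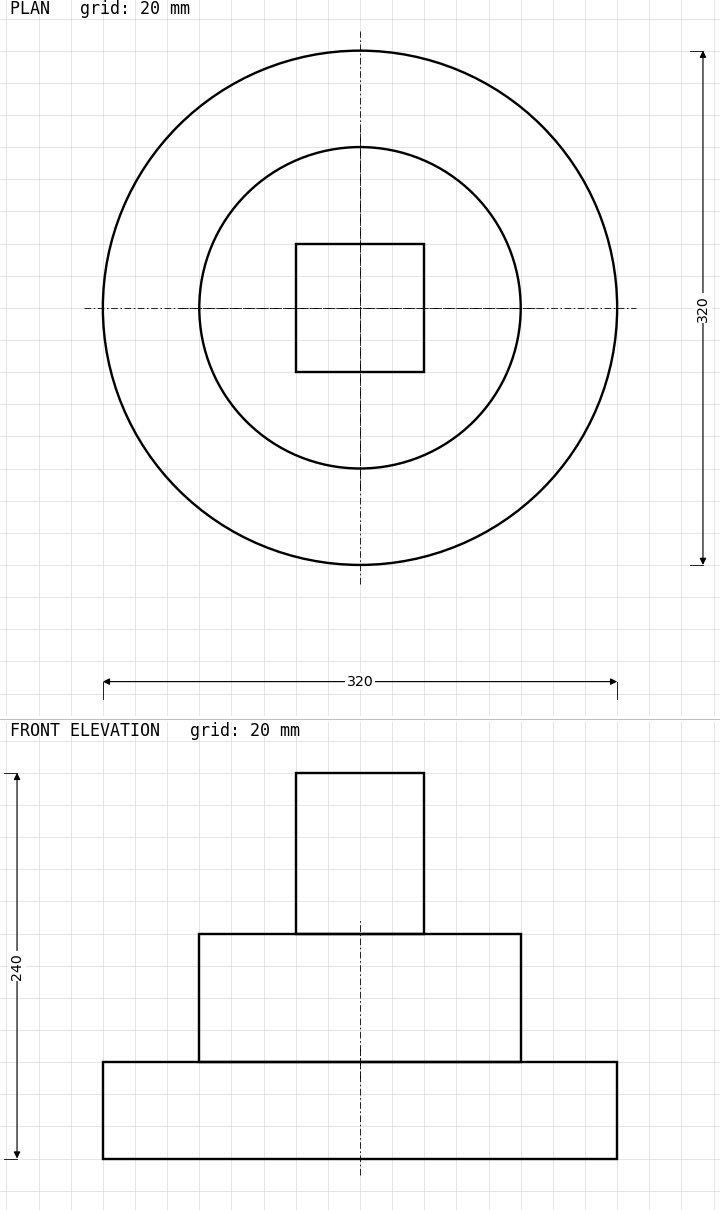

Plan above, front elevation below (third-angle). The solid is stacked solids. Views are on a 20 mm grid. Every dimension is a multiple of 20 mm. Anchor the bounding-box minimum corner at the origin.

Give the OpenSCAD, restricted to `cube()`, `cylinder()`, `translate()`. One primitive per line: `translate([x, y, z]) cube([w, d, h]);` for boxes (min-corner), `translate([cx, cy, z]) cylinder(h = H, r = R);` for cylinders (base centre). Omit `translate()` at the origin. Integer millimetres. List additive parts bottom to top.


translate([160, 160, 0]) cylinder(h = 60, r = 160);
translate([160, 160, 60]) cylinder(h = 80, r = 100);
translate([120, 120, 140]) cube([80, 80, 100]);


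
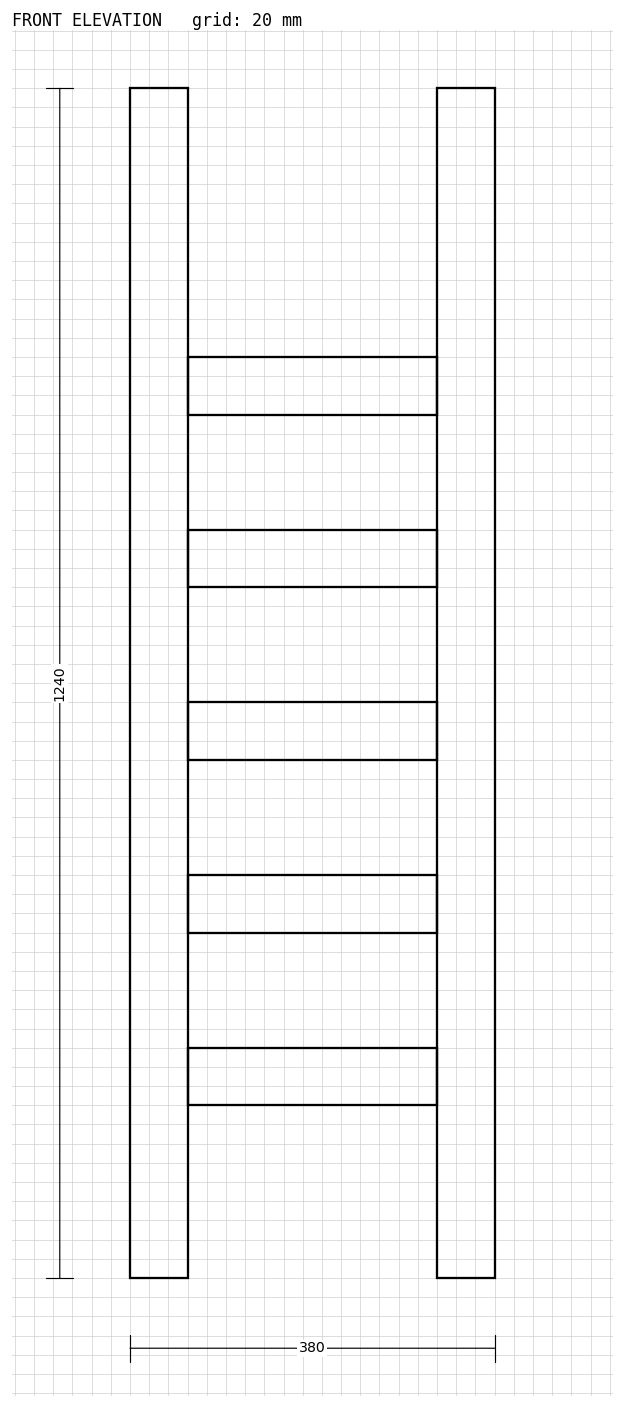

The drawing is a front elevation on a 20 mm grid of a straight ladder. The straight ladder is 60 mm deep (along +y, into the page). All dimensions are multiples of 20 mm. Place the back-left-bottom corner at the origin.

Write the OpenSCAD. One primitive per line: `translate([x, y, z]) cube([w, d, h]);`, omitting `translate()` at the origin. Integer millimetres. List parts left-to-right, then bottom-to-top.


cube([60, 60, 1240]);
translate([60, 0, 180]) cube([260, 60, 60]);
translate([60, 0, 360]) cube([260, 60, 60]);
translate([60, 0, 540]) cube([260, 60, 60]);
translate([60, 0, 720]) cube([260, 60, 60]);
translate([60, 0, 900]) cube([260, 60, 60]);
translate([320, 0, 0]) cube([60, 60, 1240]);


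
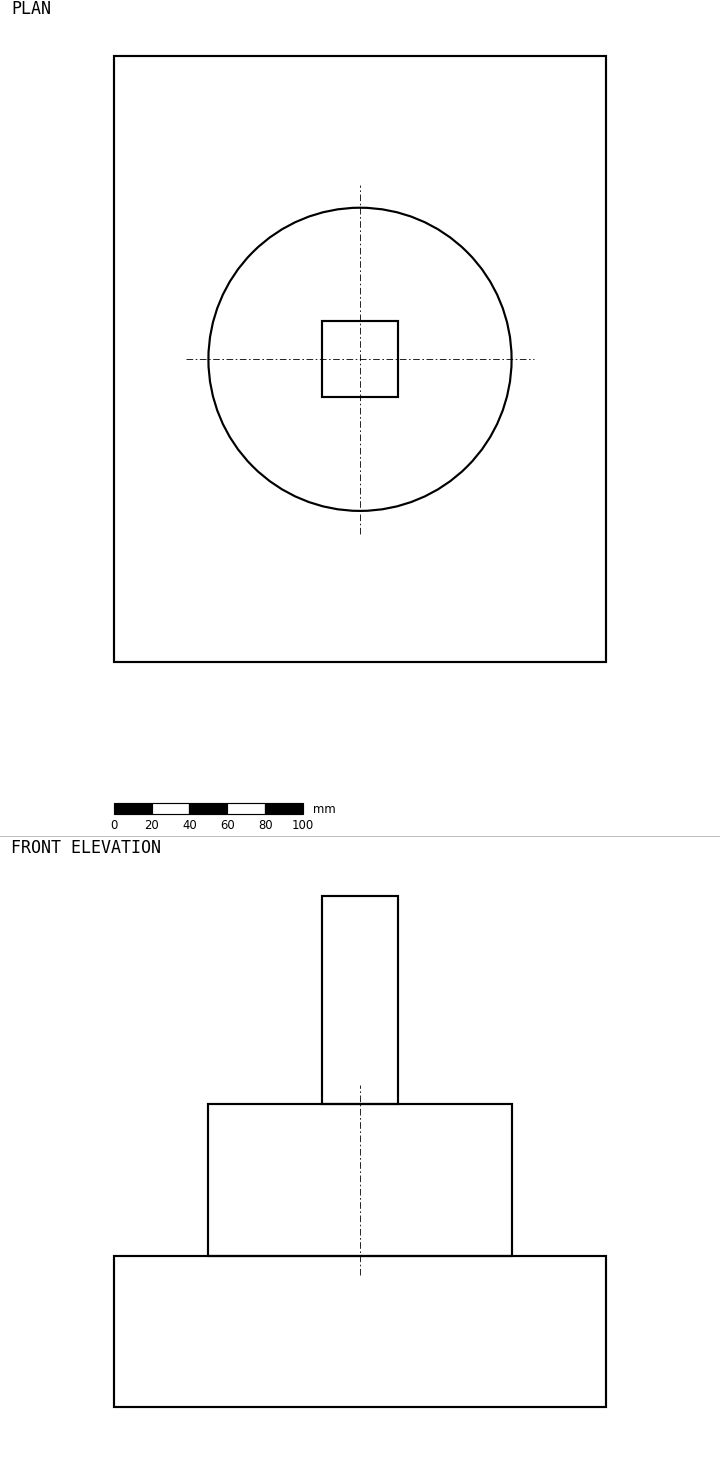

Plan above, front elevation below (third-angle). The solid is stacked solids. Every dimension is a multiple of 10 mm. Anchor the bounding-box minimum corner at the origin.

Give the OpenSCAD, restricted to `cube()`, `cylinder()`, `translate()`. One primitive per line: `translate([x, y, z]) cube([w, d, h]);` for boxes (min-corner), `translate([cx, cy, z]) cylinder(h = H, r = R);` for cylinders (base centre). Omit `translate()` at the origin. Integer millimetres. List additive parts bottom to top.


cube([260, 320, 80]);
translate([130, 160, 80]) cylinder(h = 80, r = 80);
translate([110, 140, 160]) cube([40, 40, 110]);
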